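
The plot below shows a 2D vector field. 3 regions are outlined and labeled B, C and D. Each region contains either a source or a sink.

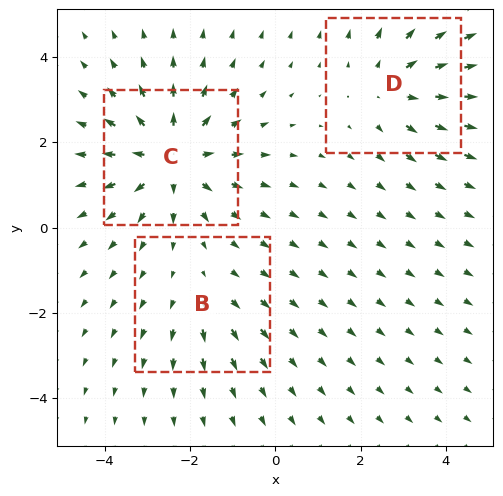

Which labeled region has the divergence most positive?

Divergence at each region's feature centre — B: about +2, C: about +4, D: about +3. Region C is most positive.

C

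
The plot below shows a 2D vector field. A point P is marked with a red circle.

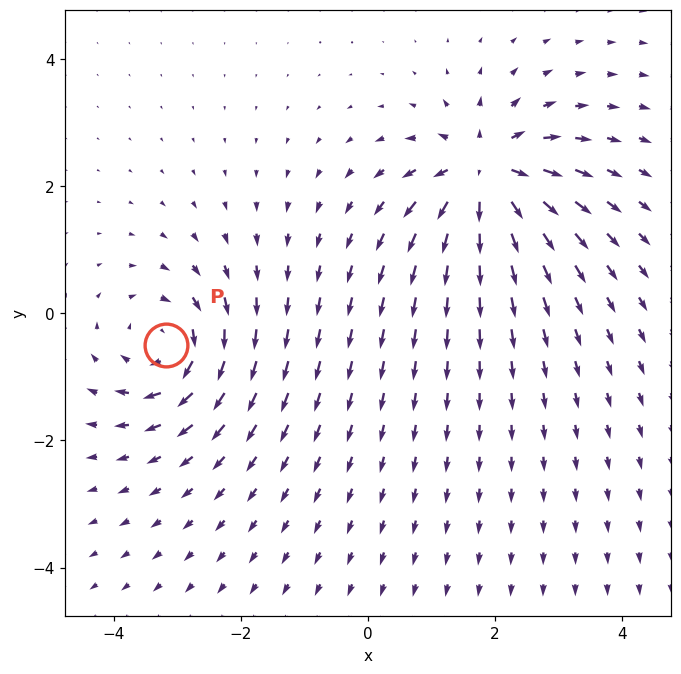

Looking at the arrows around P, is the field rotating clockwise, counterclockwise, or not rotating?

Near P at (-3.2, -0.5) the arrows circulate clockwise. The curl (z-component) there is about -4; negative curl means clockwise rotation.

clockwise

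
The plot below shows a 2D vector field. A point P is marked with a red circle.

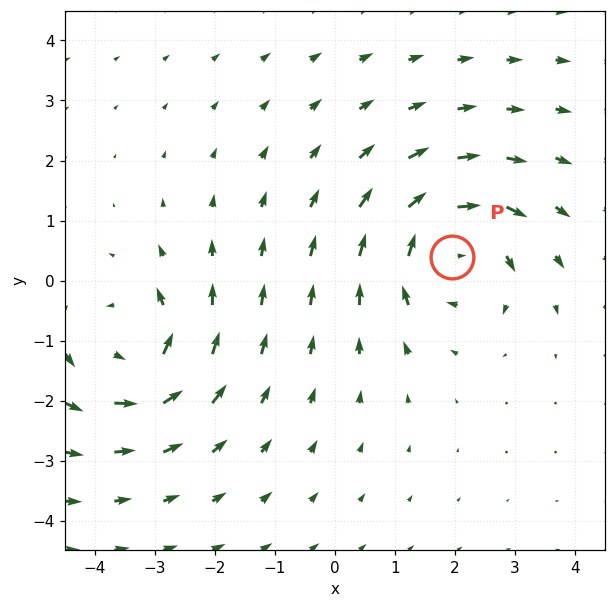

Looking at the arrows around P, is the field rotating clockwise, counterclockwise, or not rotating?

clockwise

Near P at (1.9, 0.4) the arrows circulate clockwise. The curl (z-component) there is about -6; negative curl means clockwise rotation.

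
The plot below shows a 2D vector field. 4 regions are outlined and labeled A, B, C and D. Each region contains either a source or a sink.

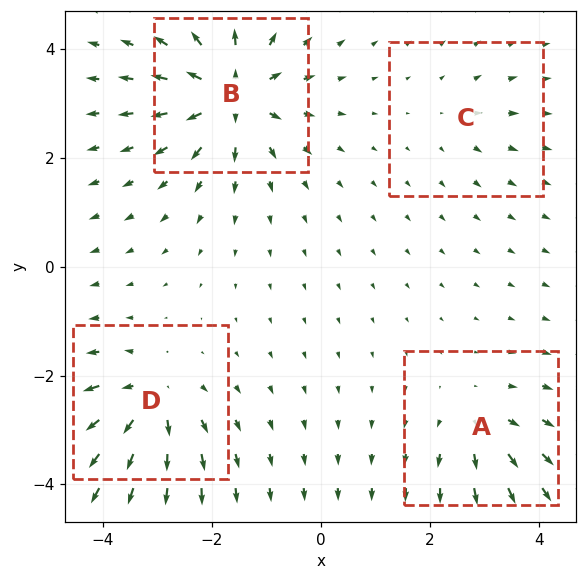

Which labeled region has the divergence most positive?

B

Divergence at each region's feature centre — A: about +4, B: about +8, C: about +2, D: about +6. Region B is most positive.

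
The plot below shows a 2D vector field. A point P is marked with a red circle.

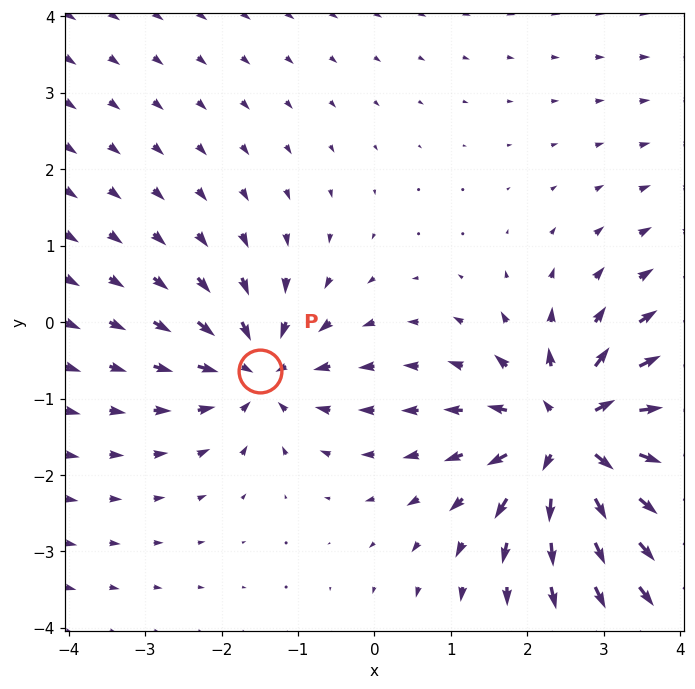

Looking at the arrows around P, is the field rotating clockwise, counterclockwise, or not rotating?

not rotating

Near P at (-1.5, -0.6) the arrows show no circulation. The curl there is ≈0.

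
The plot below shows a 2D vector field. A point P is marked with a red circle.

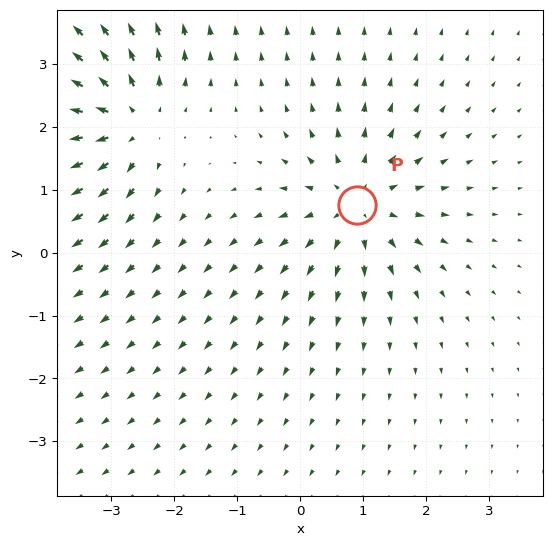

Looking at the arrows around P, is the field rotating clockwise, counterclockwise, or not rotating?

Near P at (0.9, 0.8) the arrows show no circulation. The curl there is ≈0.

not rotating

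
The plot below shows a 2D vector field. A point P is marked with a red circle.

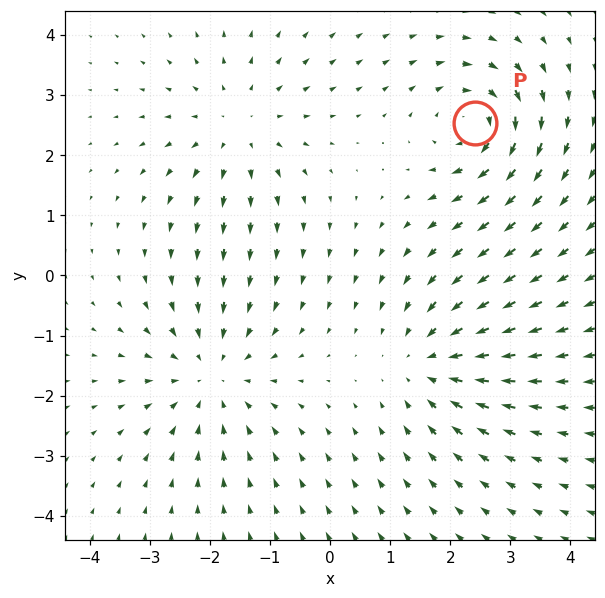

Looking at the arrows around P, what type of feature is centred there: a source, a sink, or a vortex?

vortex

At P (2.4, 2.5) the arrows circulate clockwise. Divergence ≈0, curl about -6 — near-zero divergence with nonzero curl is a vortex.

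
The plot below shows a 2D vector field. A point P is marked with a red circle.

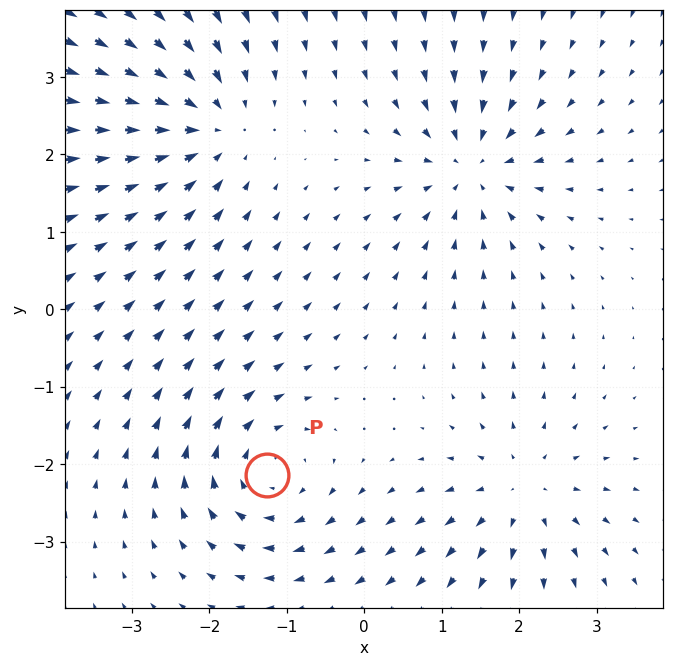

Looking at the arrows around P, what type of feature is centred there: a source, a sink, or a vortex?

At P (-1.3, -2.1) the arrows circulate clockwise. Divergence ≈0, curl about -5 — near-zero divergence with nonzero curl is a vortex.

vortex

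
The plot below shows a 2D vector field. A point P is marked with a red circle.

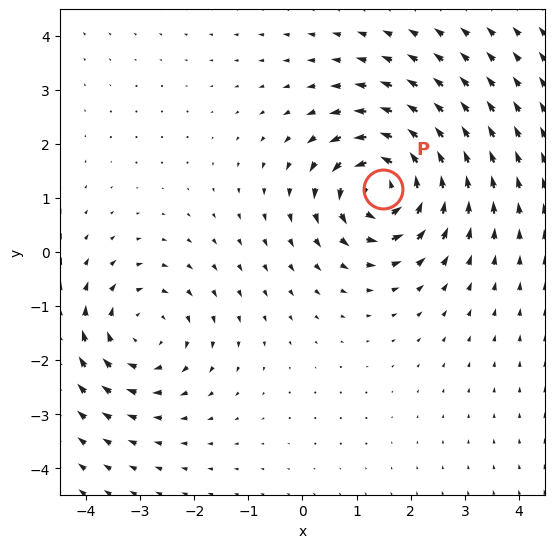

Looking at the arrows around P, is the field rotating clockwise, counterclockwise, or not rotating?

Near P at (1.5, 1.2) the arrows circulate counterclockwise. The curl (z-component) there is about +6; positive curl means counterclockwise rotation.

counterclockwise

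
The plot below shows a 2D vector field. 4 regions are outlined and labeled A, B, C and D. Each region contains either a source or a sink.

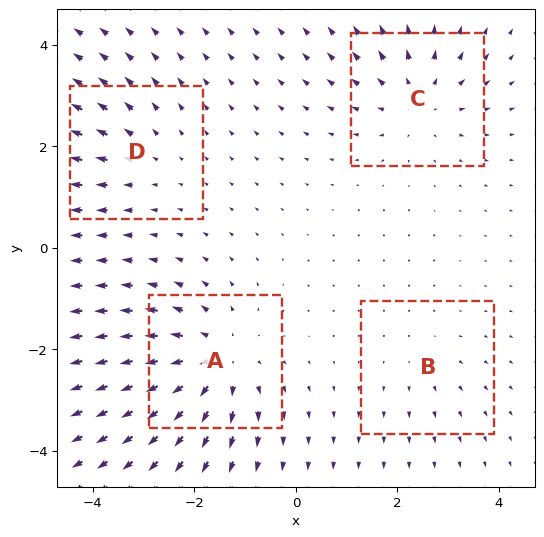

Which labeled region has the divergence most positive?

A

Divergence at each region's feature centre — A: about +6, B: about +2, C: about +4, D: about +3. Region A is most positive.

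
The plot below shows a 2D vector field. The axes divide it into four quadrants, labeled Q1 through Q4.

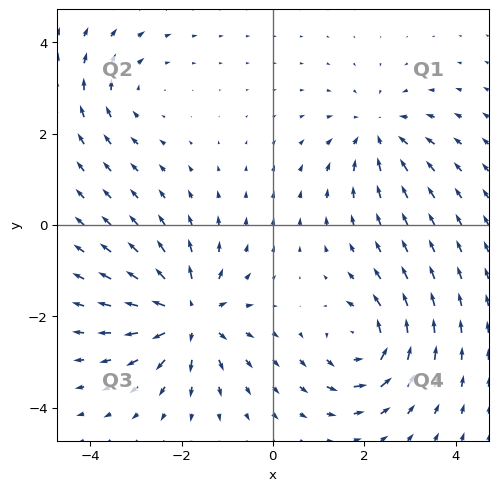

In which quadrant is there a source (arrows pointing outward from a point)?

Q3

The source sits at approximately (-1.8, -2.0), which lies in quadrant Q3. The divergence there is about +6, positive as expected for a source.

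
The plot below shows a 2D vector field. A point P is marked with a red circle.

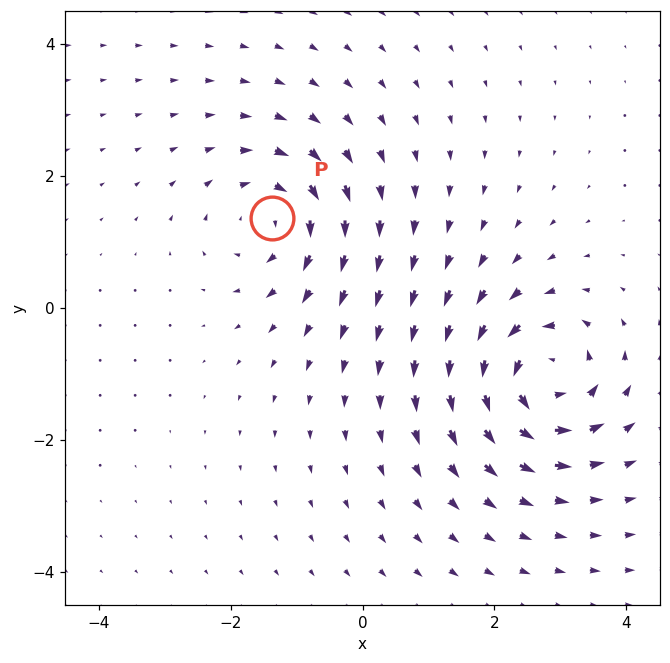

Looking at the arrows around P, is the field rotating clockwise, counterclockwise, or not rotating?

Near P at (-1.4, 1.4) the arrows circulate clockwise. The curl (z-component) there is about -4; negative curl means clockwise rotation.

clockwise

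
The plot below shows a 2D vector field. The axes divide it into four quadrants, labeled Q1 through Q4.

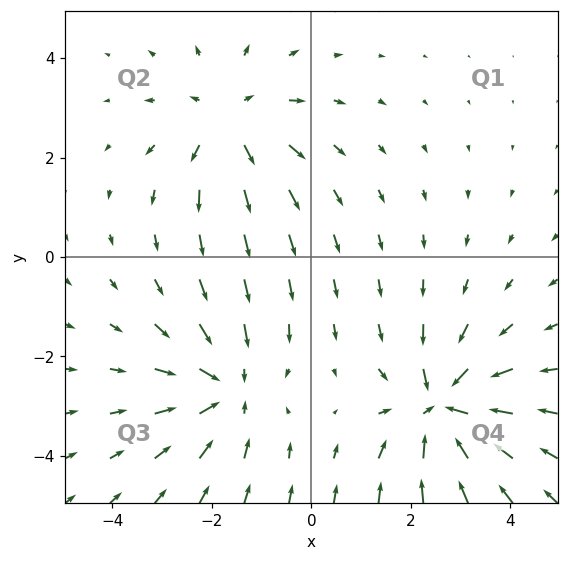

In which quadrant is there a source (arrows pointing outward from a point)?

Q2

The source sits at approximately (-1.6, 2.7), which lies in quadrant Q2. The divergence there is about +3, positive as expected for a source.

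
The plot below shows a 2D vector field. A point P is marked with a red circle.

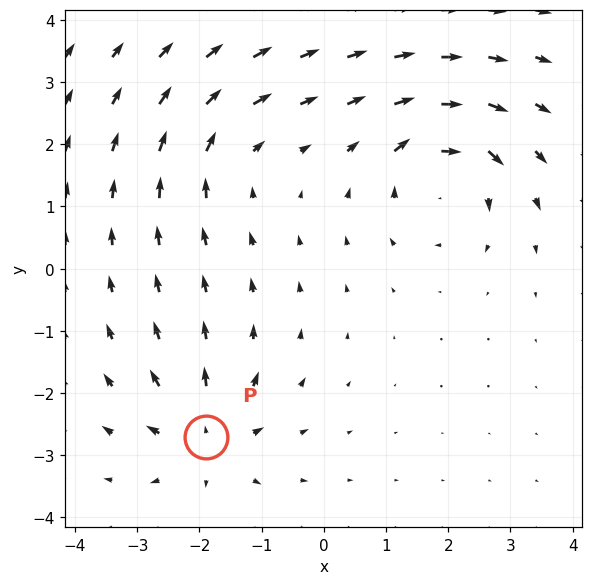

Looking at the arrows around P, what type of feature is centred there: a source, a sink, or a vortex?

source

At P (-1.9, -2.7) the arrows spread outward. Divergence about +5, curl ≈0 — positive divergence with near-zero curl is a source.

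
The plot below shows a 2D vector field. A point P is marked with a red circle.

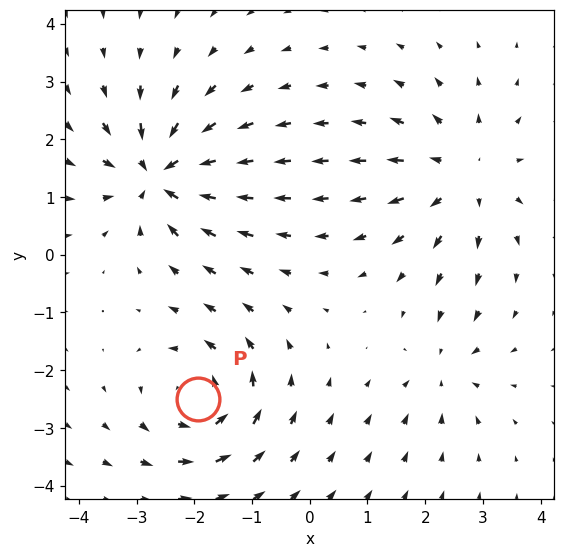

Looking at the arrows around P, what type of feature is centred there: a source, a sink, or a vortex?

vortex

At P (-1.9, -2.5) the arrows circulate counterclockwise. Divergence ≈0, curl about +5 — near-zero divergence with nonzero curl is a vortex.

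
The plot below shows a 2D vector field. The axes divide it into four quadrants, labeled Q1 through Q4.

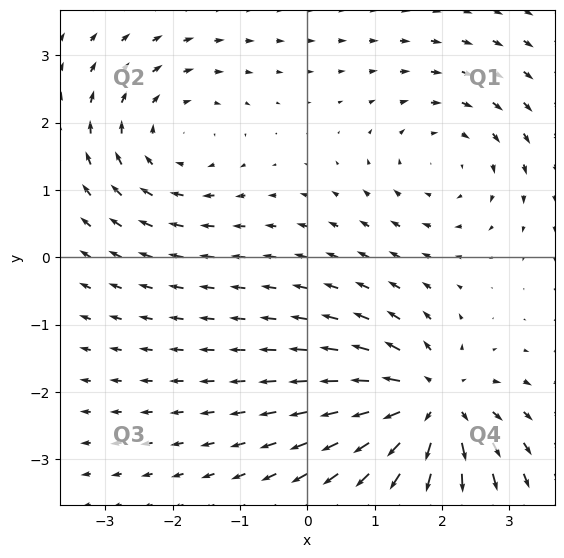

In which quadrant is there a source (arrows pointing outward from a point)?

Q4

The source sits at approximately (1.8, -2.2), which lies in quadrant Q4. The divergence there is about +6, positive as expected for a source.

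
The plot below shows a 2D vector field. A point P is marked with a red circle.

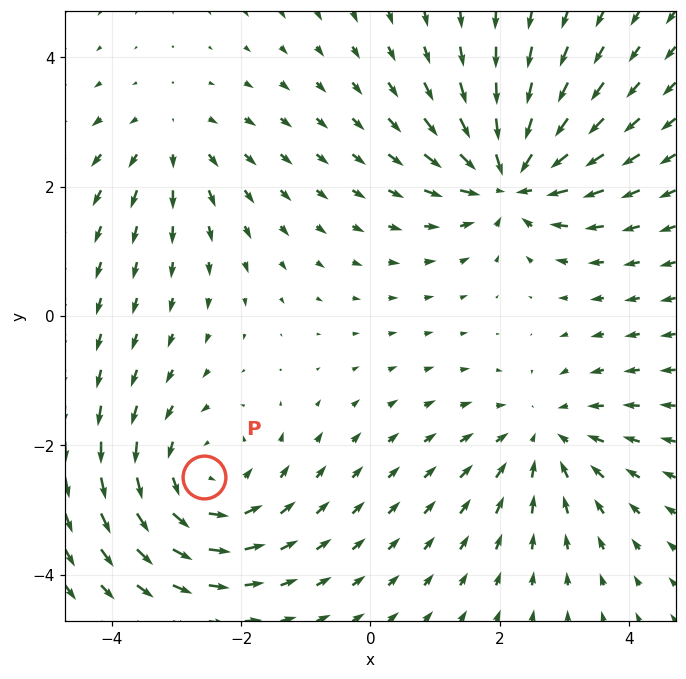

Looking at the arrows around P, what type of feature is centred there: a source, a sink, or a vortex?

At P (-2.6, -2.5) the arrows circulate counterclockwise. Divergence ≈0, curl about +4 — near-zero divergence with nonzero curl is a vortex.

vortex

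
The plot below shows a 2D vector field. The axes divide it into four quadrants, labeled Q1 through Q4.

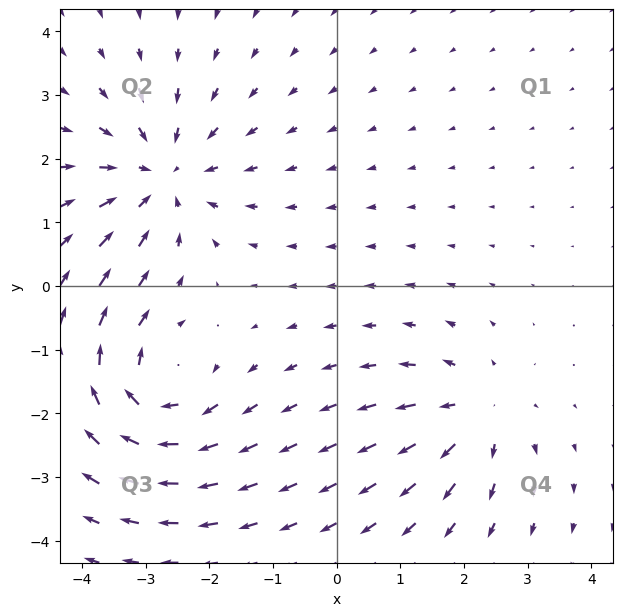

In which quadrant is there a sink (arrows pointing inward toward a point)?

The sink sits at approximately (-2.7, 1.7), which lies in quadrant Q2. The divergence there is about -5, negative as expected for a sink.

Q2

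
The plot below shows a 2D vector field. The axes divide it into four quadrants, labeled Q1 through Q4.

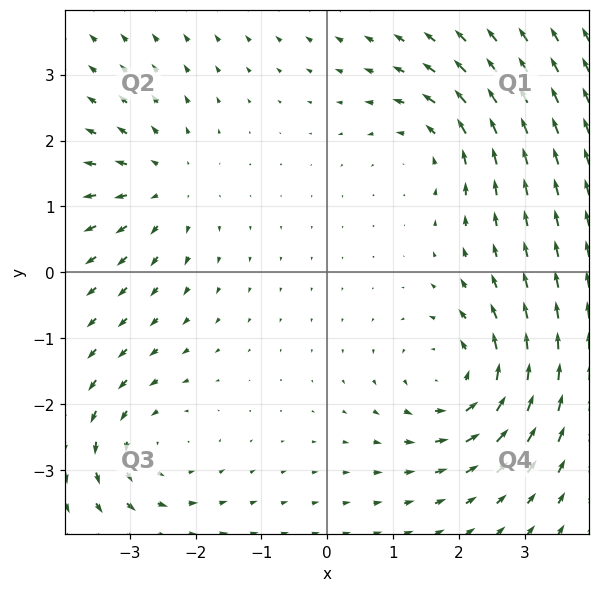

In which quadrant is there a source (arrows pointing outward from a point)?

The source sits at approximately (-2.5, 1.3), which lies in quadrant Q2. The divergence there is about +4, positive as expected for a source.

Q2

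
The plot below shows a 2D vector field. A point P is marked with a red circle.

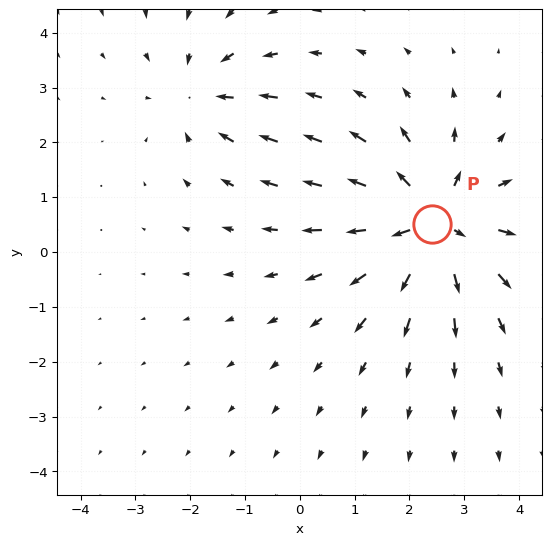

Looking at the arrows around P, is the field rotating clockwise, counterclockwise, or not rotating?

not rotating

Near P at (2.4, 0.5) the arrows show no circulation. The curl there is ≈0.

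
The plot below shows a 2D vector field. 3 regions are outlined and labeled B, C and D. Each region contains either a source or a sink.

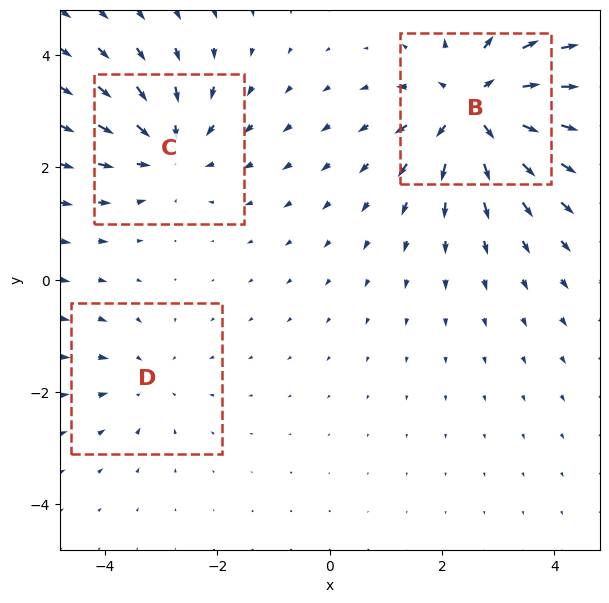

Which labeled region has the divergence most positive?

B

Divergence at each region's feature centre — B: about +5, C: about -3, D: about -2. Region B is most positive.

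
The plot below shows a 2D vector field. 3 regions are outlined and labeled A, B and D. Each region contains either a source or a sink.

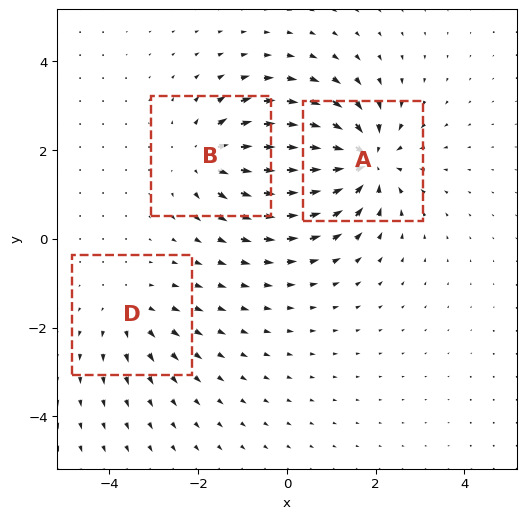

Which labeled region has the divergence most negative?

A

Divergence at each region's feature centre — A: about -5, B: about +3, D: about +2. Region A is most negative.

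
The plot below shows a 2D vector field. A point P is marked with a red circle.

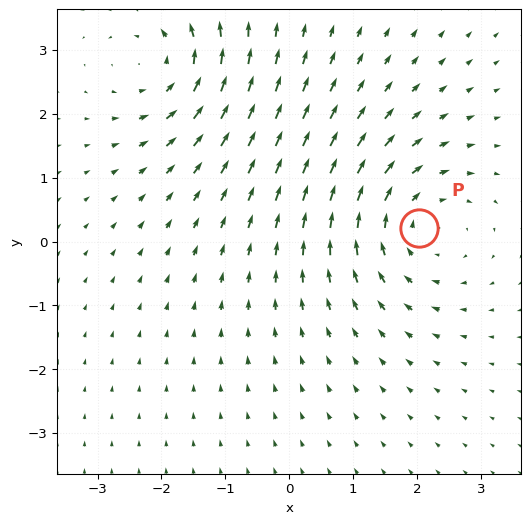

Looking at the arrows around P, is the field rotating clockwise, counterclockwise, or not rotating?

clockwise

Near P at (2.0, 0.2) the arrows circulate clockwise. The curl (z-component) there is about -4; negative curl means clockwise rotation.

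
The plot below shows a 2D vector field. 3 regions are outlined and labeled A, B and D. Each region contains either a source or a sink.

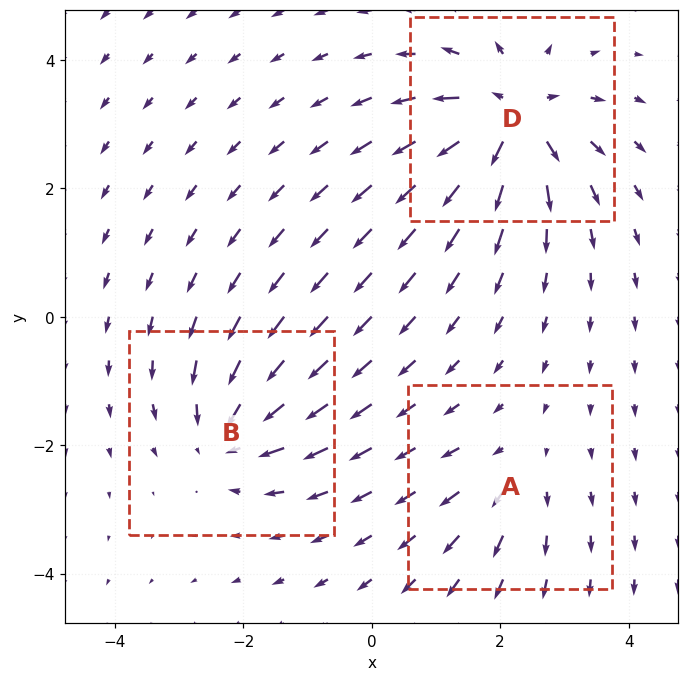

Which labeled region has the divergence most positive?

Divergence at each region's feature centre — A: about +2, B: about -4, D: about +6. Region D is most positive.

D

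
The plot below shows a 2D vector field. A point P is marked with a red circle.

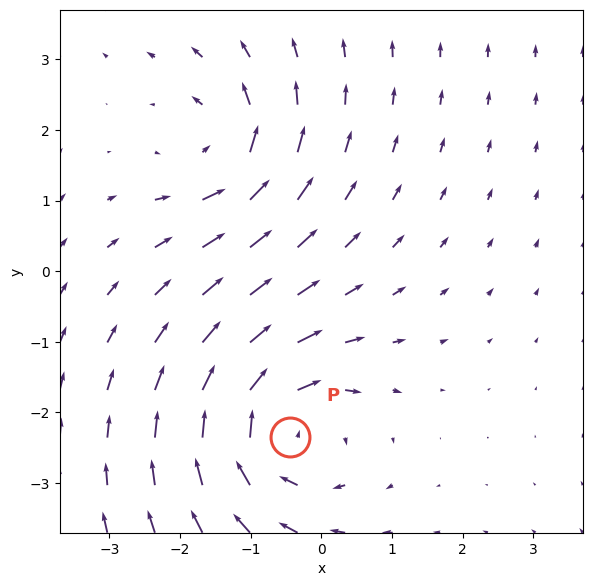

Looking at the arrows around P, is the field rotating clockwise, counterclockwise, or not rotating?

Near P at (-0.4, -2.3) the arrows circulate clockwise. The curl (z-component) there is about -4; negative curl means clockwise rotation.

clockwise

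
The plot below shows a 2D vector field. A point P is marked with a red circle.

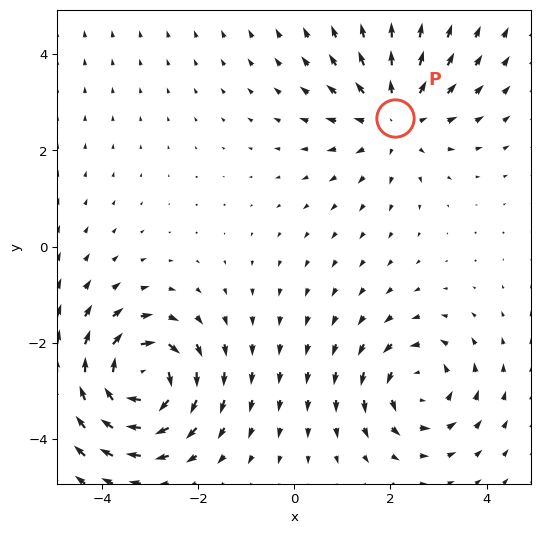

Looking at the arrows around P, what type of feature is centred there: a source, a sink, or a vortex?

source

At P (2.1, 2.7) the arrows spread outward. Divergence about +3, curl ≈0 — positive divergence with near-zero curl is a source.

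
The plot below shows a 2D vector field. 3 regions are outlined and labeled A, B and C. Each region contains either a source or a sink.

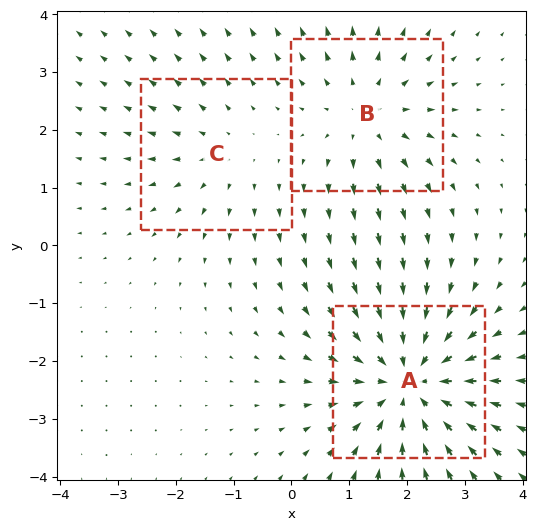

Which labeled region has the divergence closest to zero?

Divergence at each region's feature centre — A: about -5, B: about +3, C: about +2. Region C is closest to zero.

C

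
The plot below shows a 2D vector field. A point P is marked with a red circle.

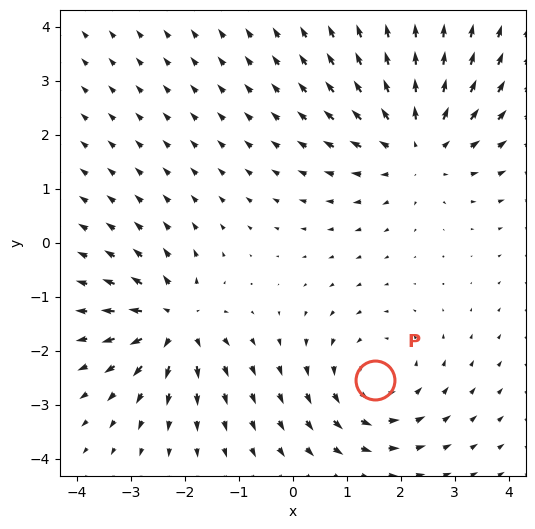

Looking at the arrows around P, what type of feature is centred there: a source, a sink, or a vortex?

At P (1.5, -2.5) the arrows circulate counterclockwise. Divergence ≈0, curl about +4 — near-zero divergence with nonzero curl is a vortex.

vortex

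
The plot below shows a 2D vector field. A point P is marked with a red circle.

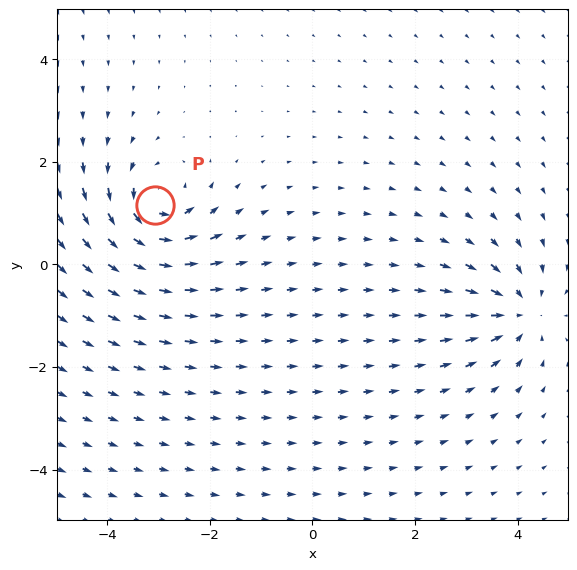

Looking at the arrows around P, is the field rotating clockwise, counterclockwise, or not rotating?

Near P at (-3.1, 1.2) the arrows circulate counterclockwise. The curl (z-component) there is about +6; positive curl means counterclockwise rotation.

counterclockwise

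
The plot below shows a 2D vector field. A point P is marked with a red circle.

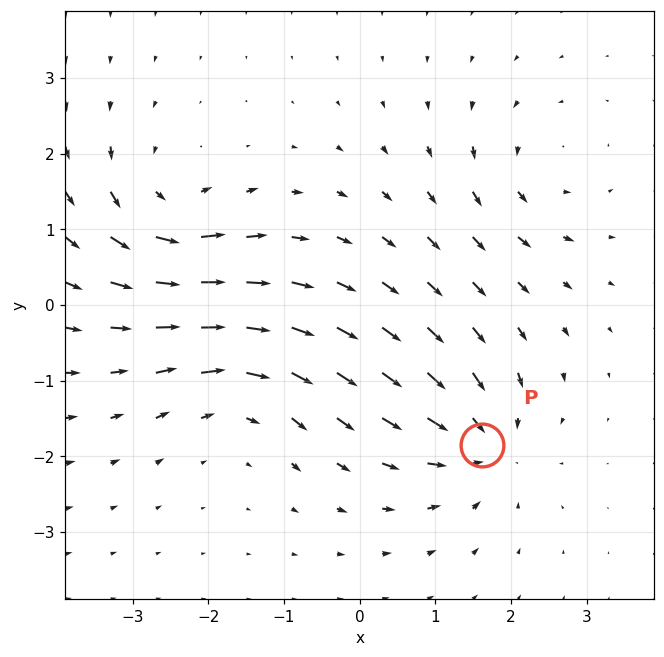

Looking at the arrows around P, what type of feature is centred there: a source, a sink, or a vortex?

sink

At P (1.6, -1.8) the arrows converge inward. Divergence about -5, curl ≈0 — negative divergence with near-zero curl is a sink.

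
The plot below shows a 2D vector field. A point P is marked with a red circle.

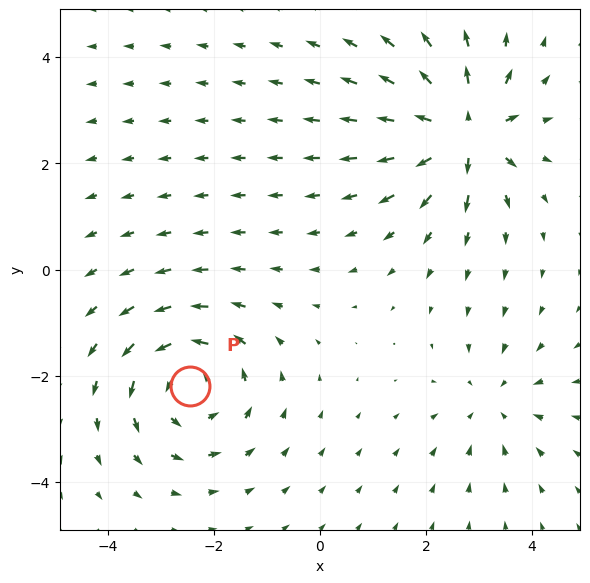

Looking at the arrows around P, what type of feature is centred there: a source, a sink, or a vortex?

vortex

At P (-2.5, -2.2) the arrows circulate counterclockwise. Divergence ≈0, curl about +4 — near-zero divergence with nonzero curl is a vortex.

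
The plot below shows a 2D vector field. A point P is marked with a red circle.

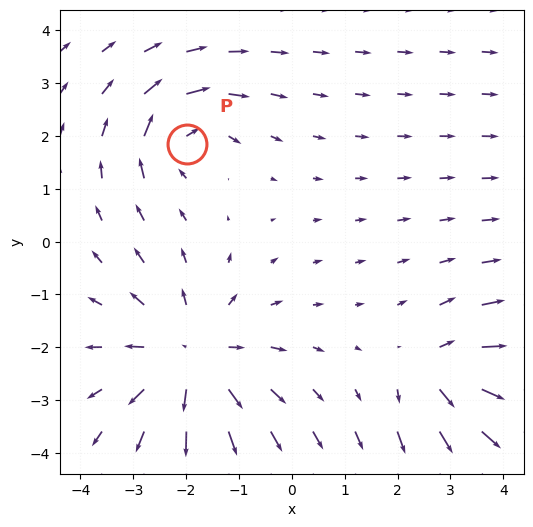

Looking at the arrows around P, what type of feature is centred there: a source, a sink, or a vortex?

vortex

At P (-2.0, 1.8) the arrows circulate clockwise. Divergence ≈0, curl about -4 — near-zero divergence with nonzero curl is a vortex.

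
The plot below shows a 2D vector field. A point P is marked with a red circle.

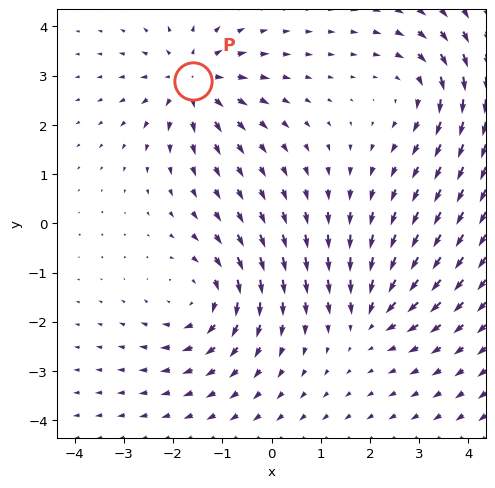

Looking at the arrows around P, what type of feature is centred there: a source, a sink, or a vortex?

source

At P (-1.6, 2.9) the arrows spread outward. Divergence about +5, curl ≈0 — positive divergence with near-zero curl is a source.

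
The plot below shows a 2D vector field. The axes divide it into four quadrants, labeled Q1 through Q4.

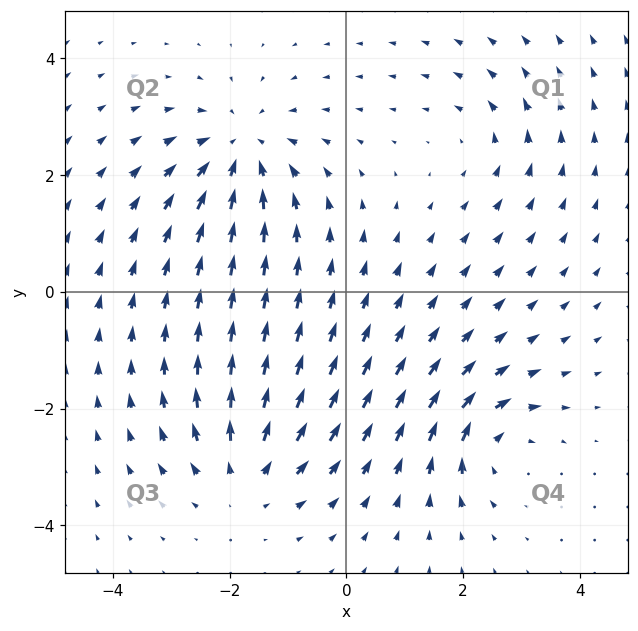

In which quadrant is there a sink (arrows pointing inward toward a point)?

The sink sits at approximately (-1.8, 2.4), which lies in quadrant Q2. The divergence there is about -5, negative as expected for a sink.

Q2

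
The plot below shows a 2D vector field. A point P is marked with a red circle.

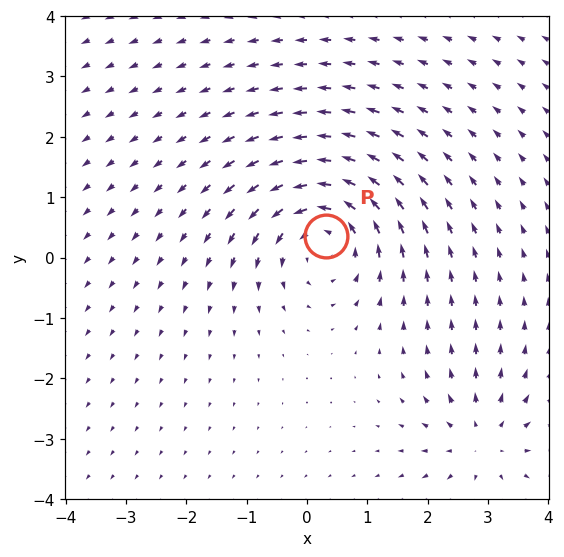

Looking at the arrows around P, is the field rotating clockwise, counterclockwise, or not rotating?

counterclockwise

Near P at (0.3, 0.3) the arrows circulate counterclockwise. The curl (z-component) there is about +5; positive curl means counterclockwise rotation.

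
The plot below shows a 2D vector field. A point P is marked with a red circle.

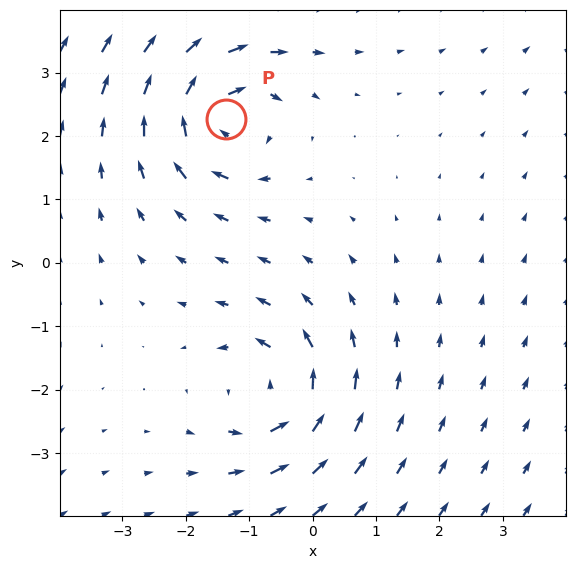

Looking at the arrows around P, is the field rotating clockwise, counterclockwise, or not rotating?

Near P at (-1.4, 2.3) the arrows circulate clockwise. The curl (z-component) there is about -4; negative curl means clockwise rotation.

clockwise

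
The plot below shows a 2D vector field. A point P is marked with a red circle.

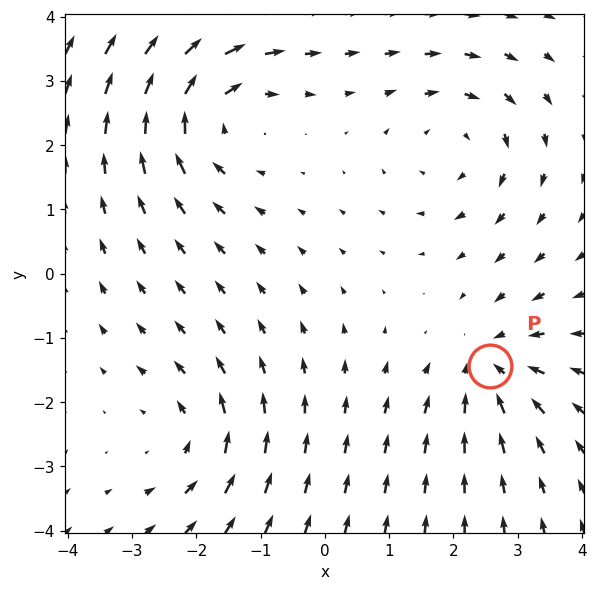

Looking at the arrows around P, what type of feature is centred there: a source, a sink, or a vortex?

At P (2.6, -1.4) the arrows converge inward. Divergence about -4, curl ≈0 — negative divergence with near-zero curl is a sink.

sink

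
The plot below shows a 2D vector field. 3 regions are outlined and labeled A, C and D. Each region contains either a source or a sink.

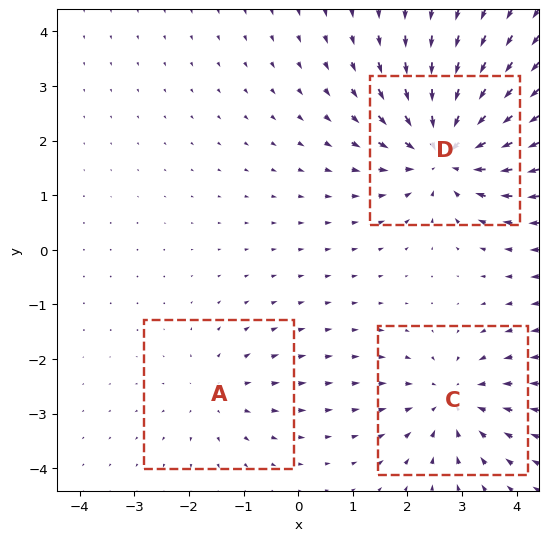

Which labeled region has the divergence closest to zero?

Divergence at each region's feature centre — A: about +2, C: about -3, D: about -5. Region A is closest to zero.

A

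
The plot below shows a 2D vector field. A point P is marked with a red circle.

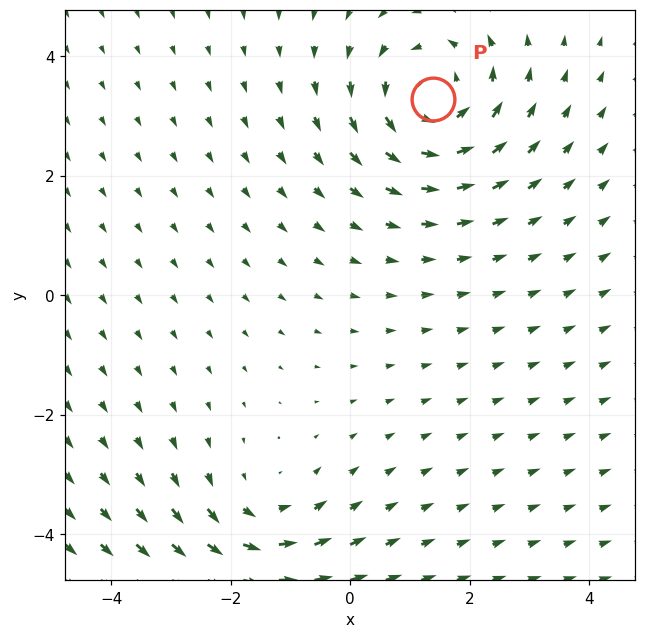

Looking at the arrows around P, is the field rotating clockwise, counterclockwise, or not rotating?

counterclockwise

Near P at (1.4, 3.3) the arrows circulate counterclockwise. The curl (z-component) there is about +5; positive curl means counterclockwise rotation.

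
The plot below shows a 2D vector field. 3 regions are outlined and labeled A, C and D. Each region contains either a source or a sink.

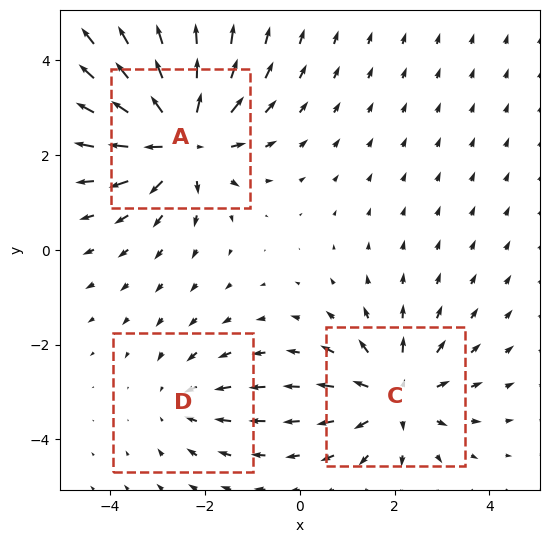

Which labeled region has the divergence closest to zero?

D

Divergence at each region's feature centre — A: about +5, C: about +4, D: about -2. Region D is closest to zero.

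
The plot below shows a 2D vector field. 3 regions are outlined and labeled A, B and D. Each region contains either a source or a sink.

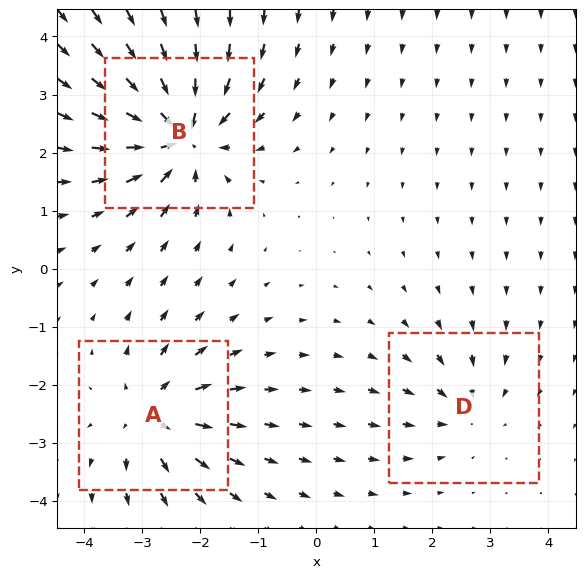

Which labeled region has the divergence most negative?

Divergence at each region's feature centre — A: about +4, B: about -6, D: about -3. Region B is most negative.

B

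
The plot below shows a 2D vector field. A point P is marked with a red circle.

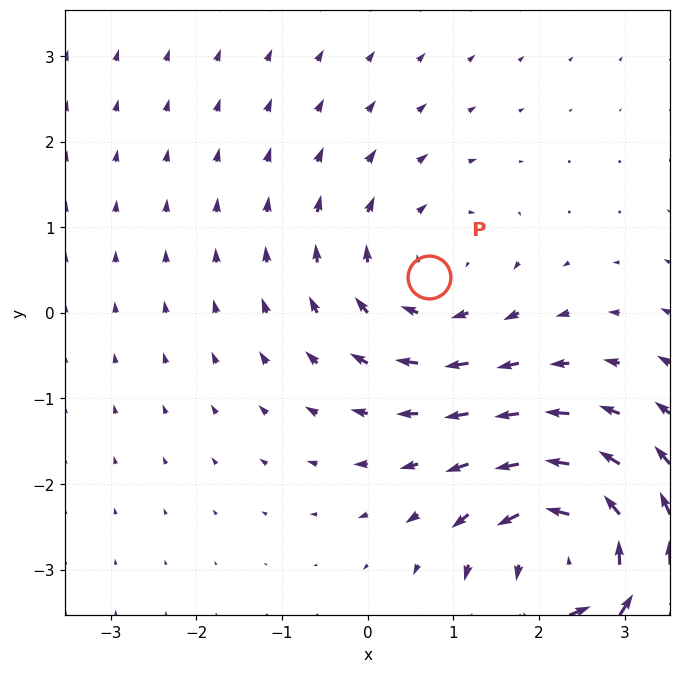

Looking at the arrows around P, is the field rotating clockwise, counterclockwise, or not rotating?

Near P at (0.7, 0.4) the arrows circulate clockwise. The curl (z-component) there is about -3; negative curl means clockwise rotation.

clockwise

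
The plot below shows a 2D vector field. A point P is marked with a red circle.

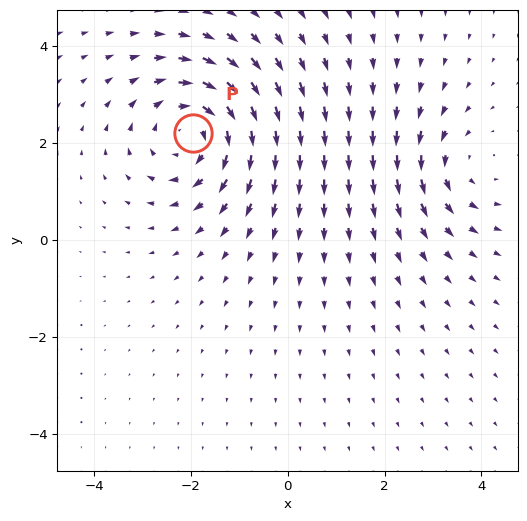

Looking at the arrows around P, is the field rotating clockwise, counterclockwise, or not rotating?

clockwise

Near P at (-2.0, 2.2) the arrows circulate clockwise. The curl (z-component) there is about -4; negative curl means clockwise rotation.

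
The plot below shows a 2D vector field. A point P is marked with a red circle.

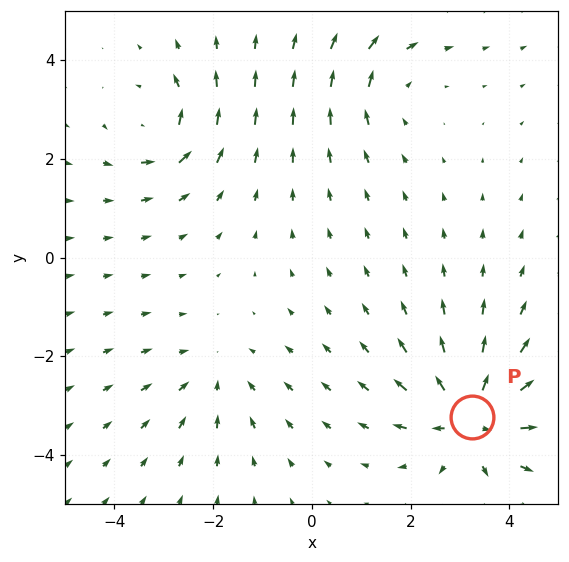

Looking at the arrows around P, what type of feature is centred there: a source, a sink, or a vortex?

At P (3.2, -3.2) the arrows spread outward. Divergence about +6, curl ≈0 — positive divergence with near-zero curl is a source.

source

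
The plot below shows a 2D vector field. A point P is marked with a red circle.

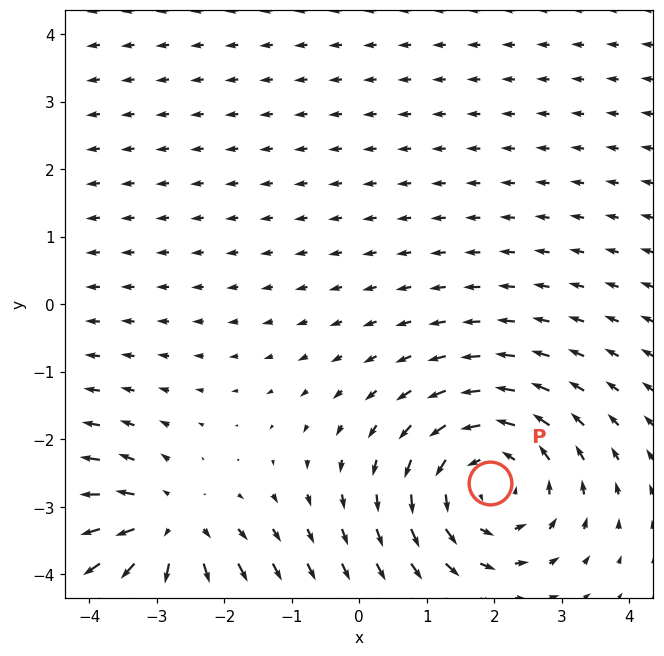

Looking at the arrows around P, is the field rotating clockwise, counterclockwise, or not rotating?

Near P at (1.9, -2.7) the arrows circulate counterclockwise. The curl (z-component) there is about +4; positive curl means counterclockwise rotation.

counterclockwise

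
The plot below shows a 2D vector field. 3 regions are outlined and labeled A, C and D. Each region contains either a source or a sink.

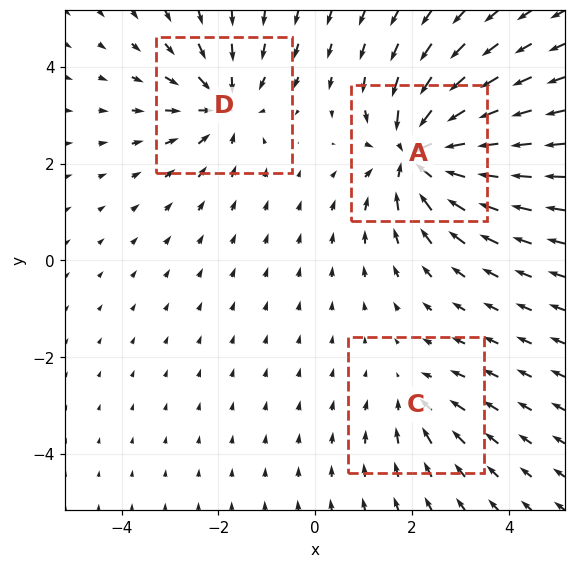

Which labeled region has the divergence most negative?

A

Divergence at each region's feature centre — A: about -6, C: about -2, D: about -4. Region A is most negative.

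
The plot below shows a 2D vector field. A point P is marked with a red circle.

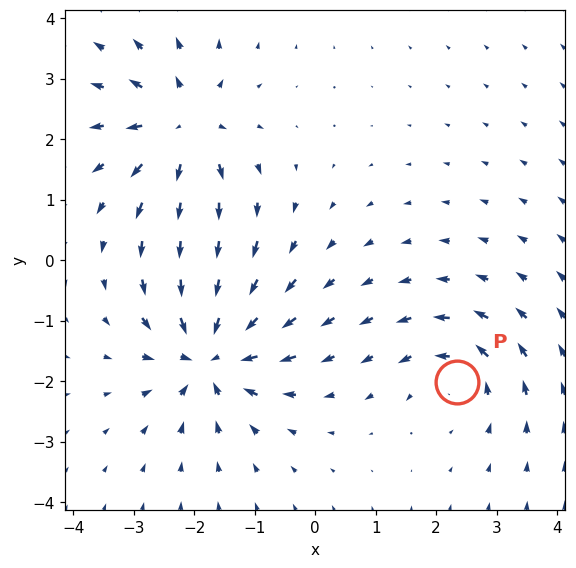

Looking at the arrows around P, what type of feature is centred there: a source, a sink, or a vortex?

At P (2.3, -2.0) the arrows circulate counterclockwise. Divergence ≈0, curl about +4 — near-zero divergence with nonzero curl is a vortex.

vortex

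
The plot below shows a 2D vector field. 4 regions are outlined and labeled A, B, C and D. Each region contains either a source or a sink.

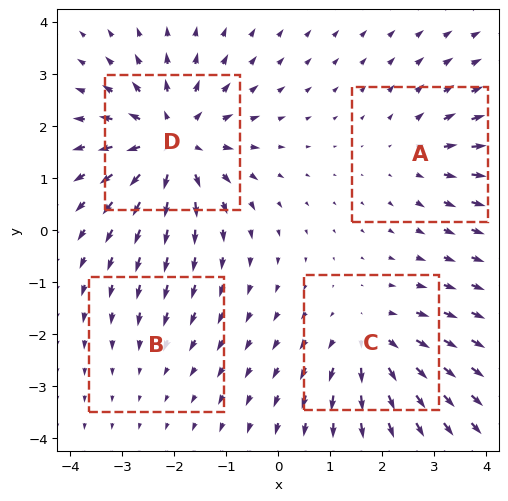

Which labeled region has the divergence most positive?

Divergence at each region's feature centre — A: about +3, B: about -2, C: about +5, D: about +7. Region D is most positive.

D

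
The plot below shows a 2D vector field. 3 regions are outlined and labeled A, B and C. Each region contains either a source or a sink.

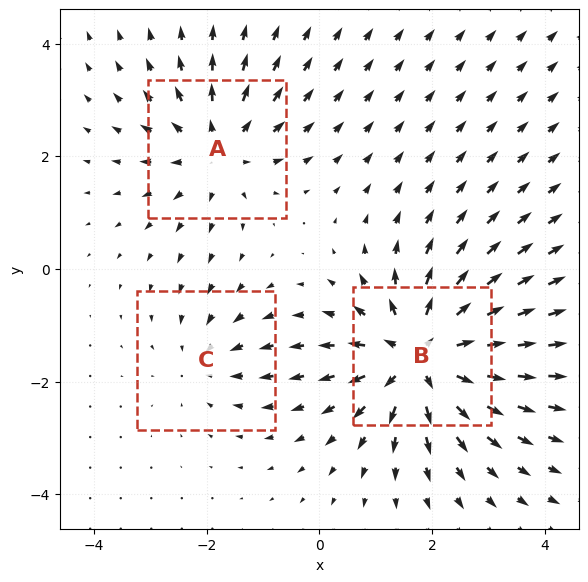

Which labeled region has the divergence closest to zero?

Divergence at each region's feature centre — A: about +3, B: about +5, C: about -2. Region C is closest to zero.

C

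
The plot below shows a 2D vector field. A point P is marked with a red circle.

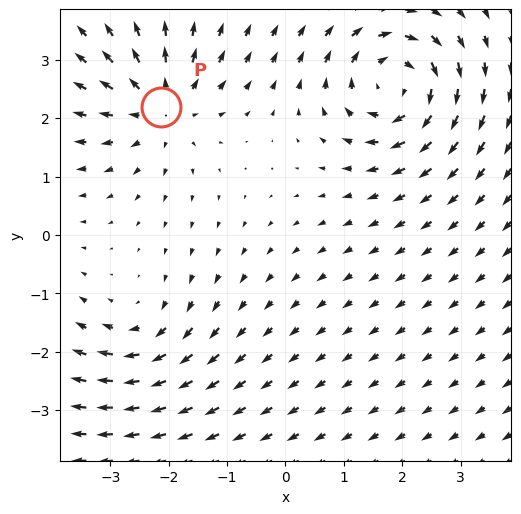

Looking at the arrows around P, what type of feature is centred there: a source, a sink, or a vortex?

At P (-2.1, 2.2) the arrows spread outward. Divergence about +4, curl ≈0 — positive divergence with near-zero curl is a source.

source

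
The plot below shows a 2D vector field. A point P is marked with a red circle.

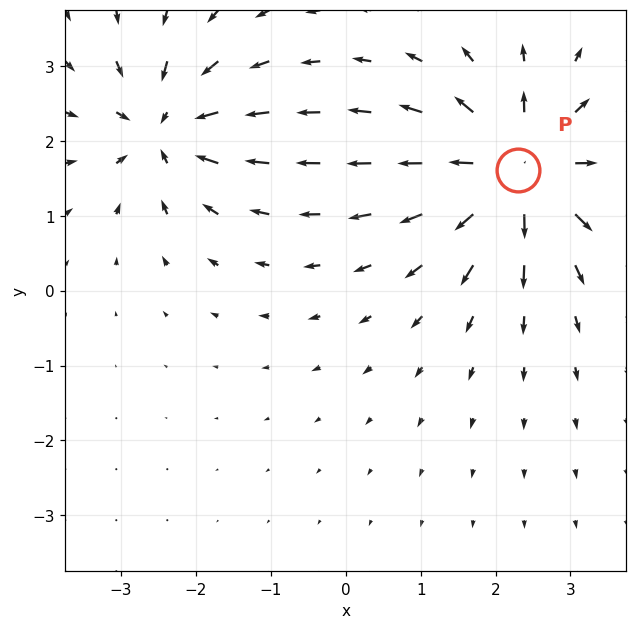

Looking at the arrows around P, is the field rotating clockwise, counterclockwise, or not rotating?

not rotating

Near P at (2.3, 1.6) the arrows show no circulation. The curl there is ≈0.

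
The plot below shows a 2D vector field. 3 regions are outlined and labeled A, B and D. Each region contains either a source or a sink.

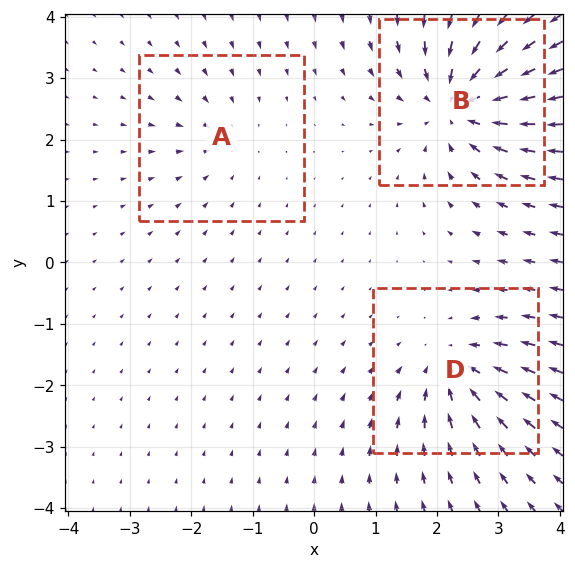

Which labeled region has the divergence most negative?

Divergence at each region's feature centre — A: about -2, B: about -5, D: about -4. Region B is most negative.

B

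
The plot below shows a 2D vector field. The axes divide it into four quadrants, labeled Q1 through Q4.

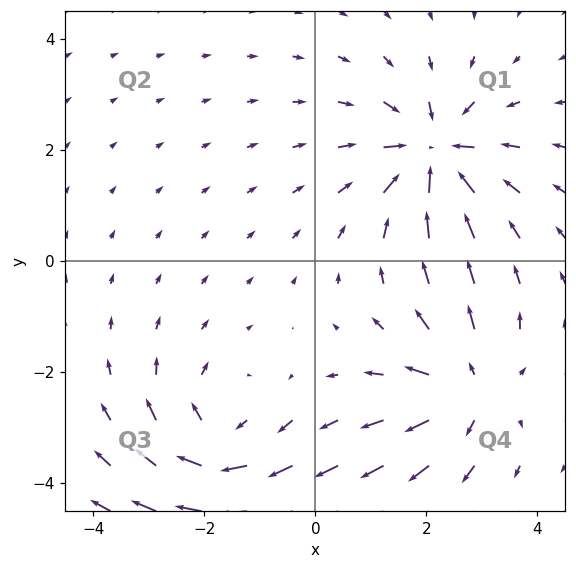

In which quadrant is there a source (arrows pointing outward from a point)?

The source sits at approximately (2.8, -2.3), which lies in quadrant Q4. The divergence there is about +4, positive as expected for a source.

Q4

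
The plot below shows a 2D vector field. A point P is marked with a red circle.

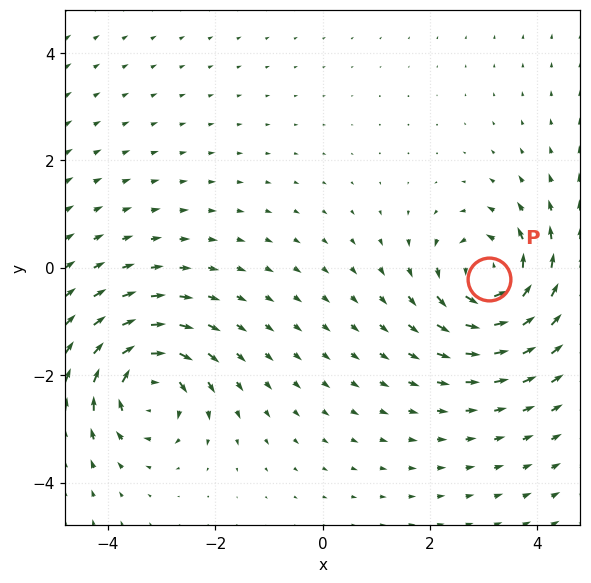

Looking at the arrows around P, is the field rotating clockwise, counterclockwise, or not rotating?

Near P at (3.1, -0.2) the arrows circulate counterclockwise. The curl (z-component) there is about +4; positive curl means counterclockwise rotation.

counterclockwise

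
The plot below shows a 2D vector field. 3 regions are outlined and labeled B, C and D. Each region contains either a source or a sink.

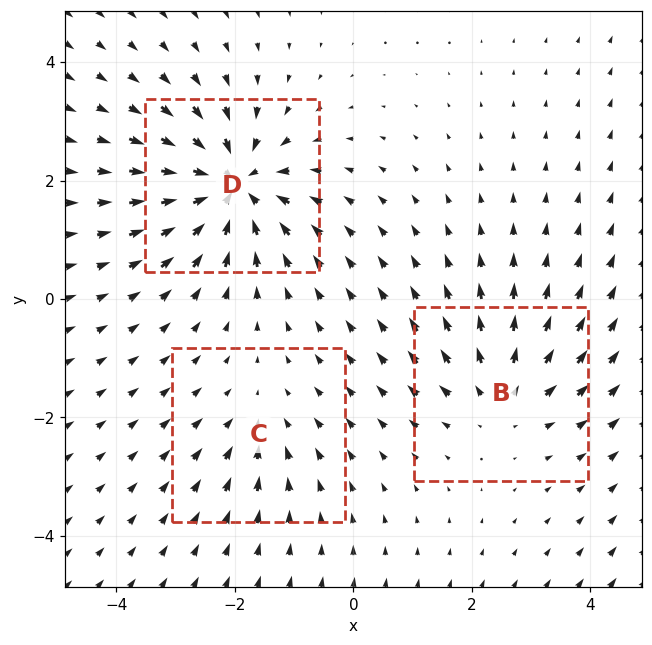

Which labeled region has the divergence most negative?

D

Divergence at each region's feature centre — B: about +3, C: about -2, D: about -6. Region D is most negative.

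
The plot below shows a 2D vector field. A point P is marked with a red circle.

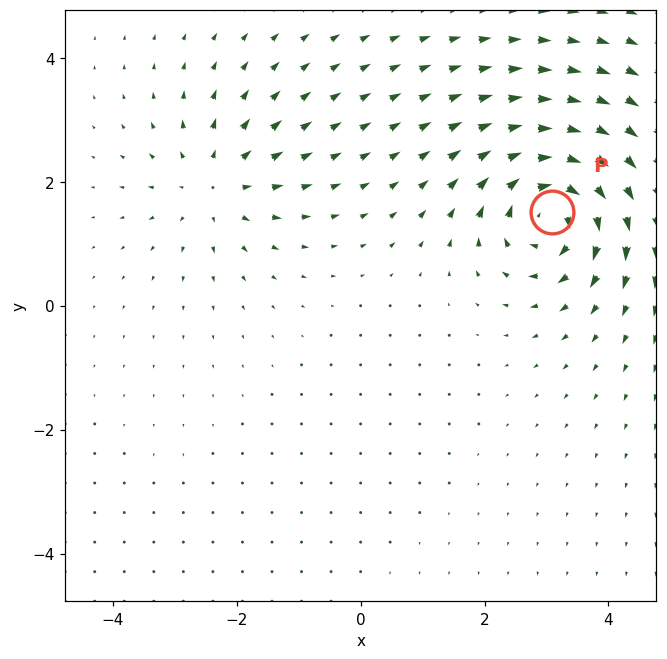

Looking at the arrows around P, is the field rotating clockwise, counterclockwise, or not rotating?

clockwise

Near P at (3.1, 1.5) the arrows circulate clockwise. The curl (z-component) there is about -7; negative curl means clockwise rotation.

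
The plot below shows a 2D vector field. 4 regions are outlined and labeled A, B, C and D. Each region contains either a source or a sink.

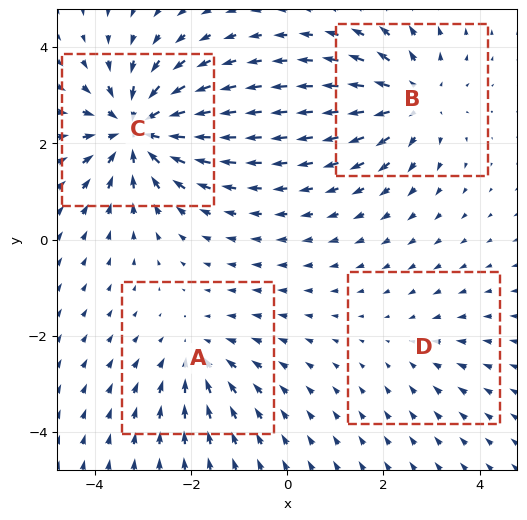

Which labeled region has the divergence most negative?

C

Divergence at each region's feature centre — A: about -3, B: about +5, C: about -7, D: about -2. Region C is most negative.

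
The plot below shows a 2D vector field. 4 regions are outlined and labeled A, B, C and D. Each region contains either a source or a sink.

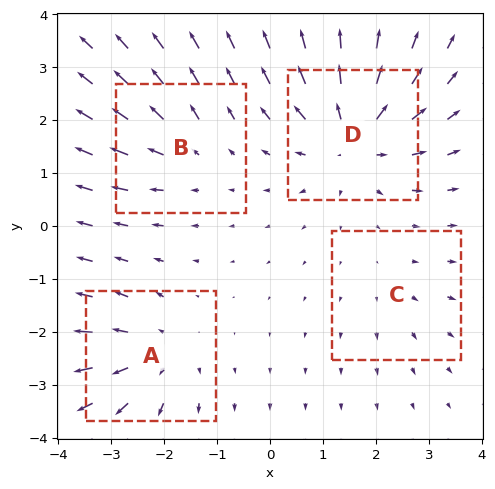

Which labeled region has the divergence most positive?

D

Divergence at each region's feature centre — A: about +5, B: about +4, C: about +2, D: about +7. Region D is most positive.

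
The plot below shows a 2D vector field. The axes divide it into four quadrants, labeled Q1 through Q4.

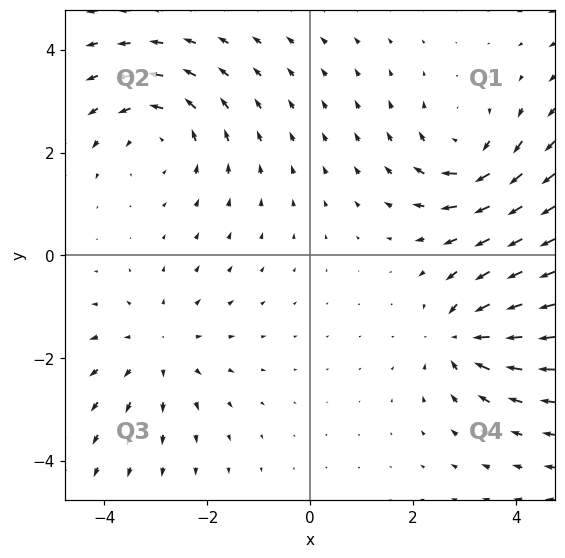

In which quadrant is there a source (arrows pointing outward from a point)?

The source sits at approximately (-3.0, -1.8), which lies in quadrant Q3. The divergence there is about +2, positive as expected for a source.

Q3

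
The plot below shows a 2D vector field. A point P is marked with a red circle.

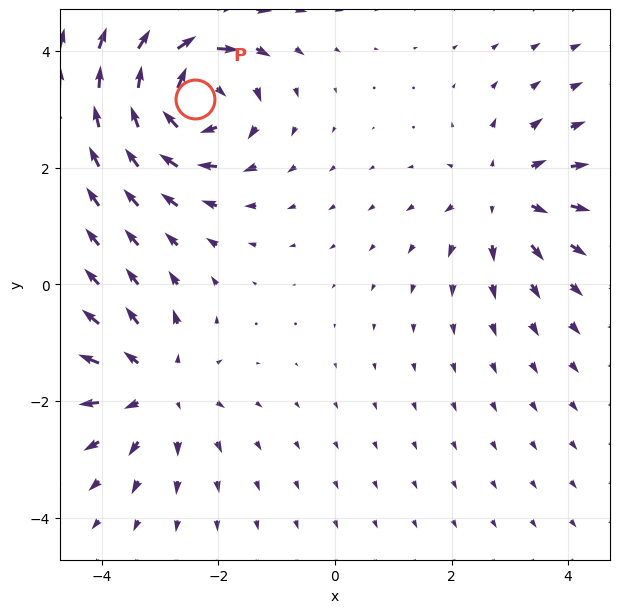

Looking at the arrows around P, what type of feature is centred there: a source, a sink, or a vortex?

At P (-2.4, 3.2) the arrows circulate clockwise. Divergence ≈0, curl about -7 — near-zero divergence with nonzero curl is a vortex.

vortex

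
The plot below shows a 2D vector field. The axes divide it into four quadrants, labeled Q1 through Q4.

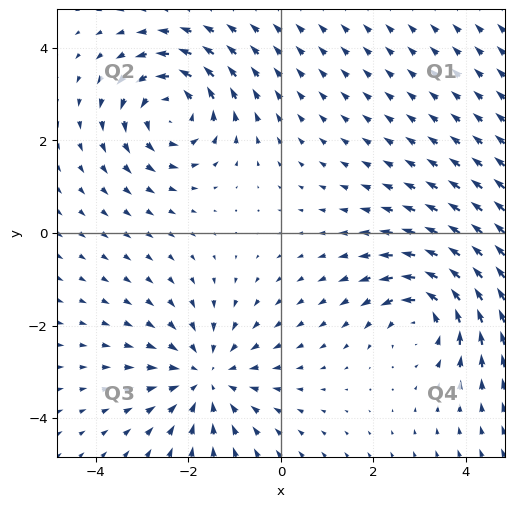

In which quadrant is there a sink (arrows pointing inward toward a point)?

The sink sits at approximately (-1.6, -3.1), which lies in quadrant Q3. The divergence there is about -4, negative as expected for a sink.

Q3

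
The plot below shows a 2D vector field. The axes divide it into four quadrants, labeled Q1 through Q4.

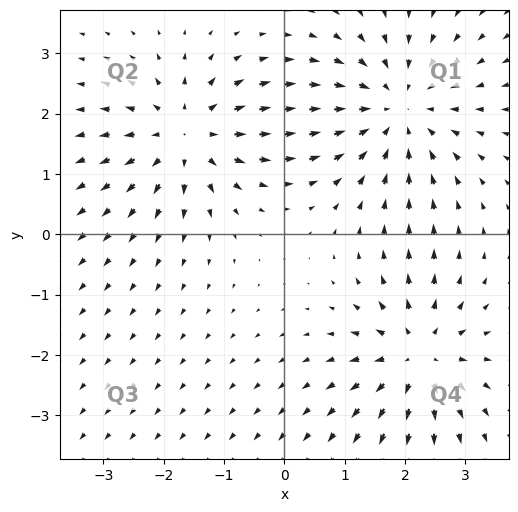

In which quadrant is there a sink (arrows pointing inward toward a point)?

Q1

The sink sits at approximately (1.9, 2.1), which lies in quadrant Q1. The divergence there is about -4, negative as expected for a sink.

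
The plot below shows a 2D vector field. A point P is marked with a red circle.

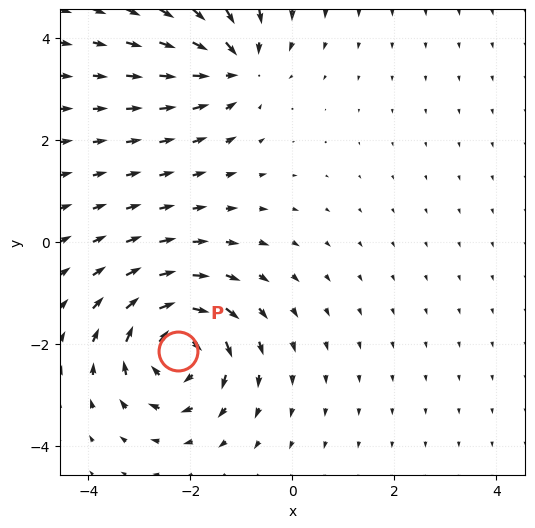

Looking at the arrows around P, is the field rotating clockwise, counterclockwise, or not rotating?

Near P at (-2.2, -2.1) the arrows circulate clockwise. The curl (z-component) there is about -5; negative curl means clockwise rotation.

clockwise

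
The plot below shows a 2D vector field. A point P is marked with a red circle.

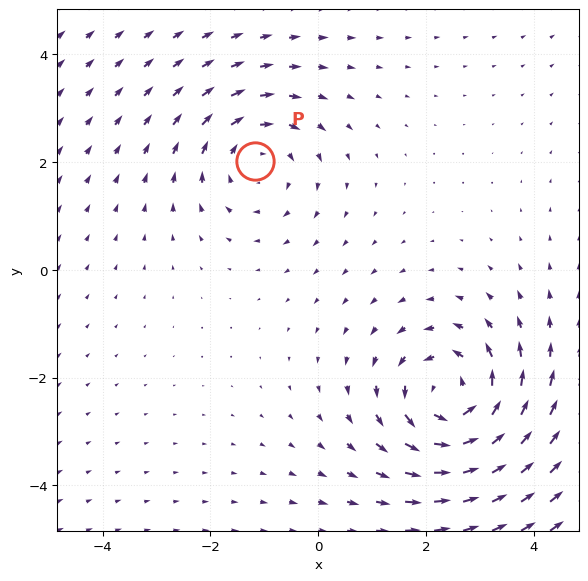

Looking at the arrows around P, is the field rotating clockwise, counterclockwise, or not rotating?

clockwise

Near P at (-1.2, 2.0) the arrows circulate clockwise. The curl (z-component) there is about -3; negative curl means clockwise rotation.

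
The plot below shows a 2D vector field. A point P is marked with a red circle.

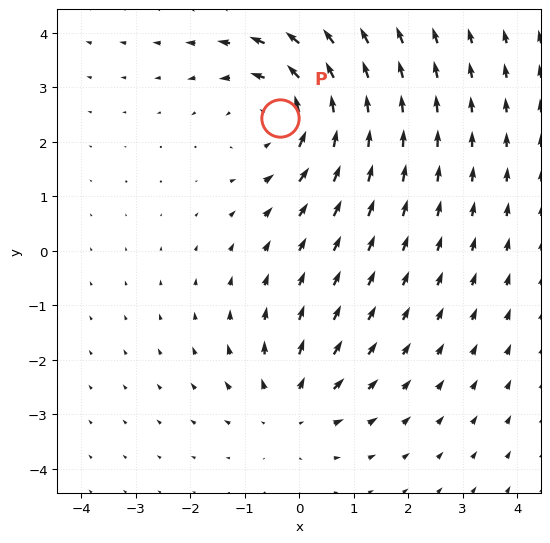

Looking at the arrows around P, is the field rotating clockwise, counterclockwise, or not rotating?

Near P at (-0.4, 2.4) the arrows circulate counterclockwise. The curl (z-component) there is about +4; positive curl means counterclockwise rotation.

counterclockwise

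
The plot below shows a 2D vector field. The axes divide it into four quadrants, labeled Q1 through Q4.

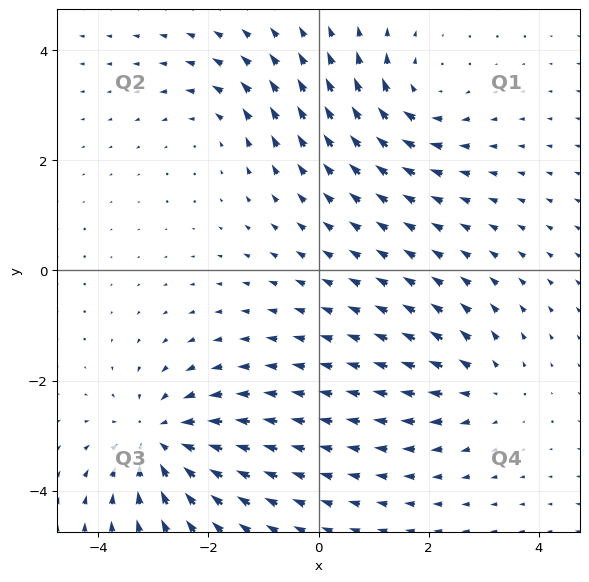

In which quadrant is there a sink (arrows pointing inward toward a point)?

Q3

The sink sits at approximately (-2.9, -3.1), which lies in quadrant Q3. The divergence there is about -5, negative as expected for a sink.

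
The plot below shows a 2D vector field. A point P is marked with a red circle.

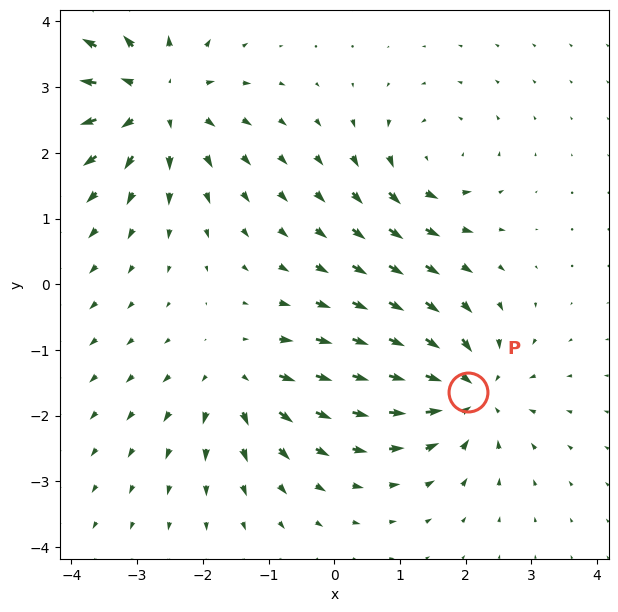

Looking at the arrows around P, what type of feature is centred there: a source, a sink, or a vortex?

At P (2.0, -1.6) the arrows converge inward. Divergence about -5, curl ≈0 — negative divergence with near-zero curl is a sink.

sink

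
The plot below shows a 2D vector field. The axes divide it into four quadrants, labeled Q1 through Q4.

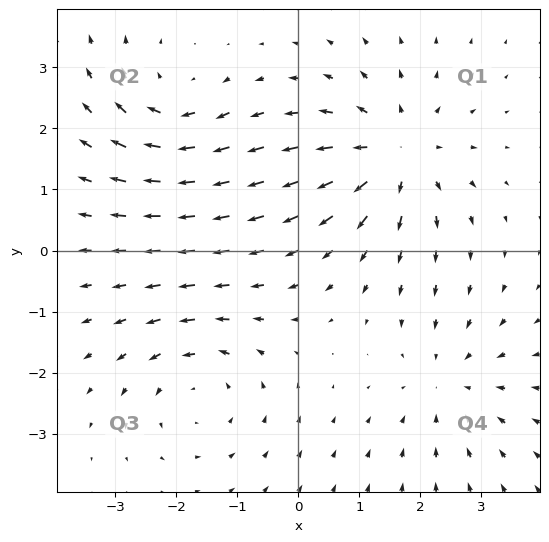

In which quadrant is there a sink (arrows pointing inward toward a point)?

Q4

The sink sits at approximately (2.5, -2.2), which lies in quadrant Q4. The divergence there is about -3, negative as expected for a sink.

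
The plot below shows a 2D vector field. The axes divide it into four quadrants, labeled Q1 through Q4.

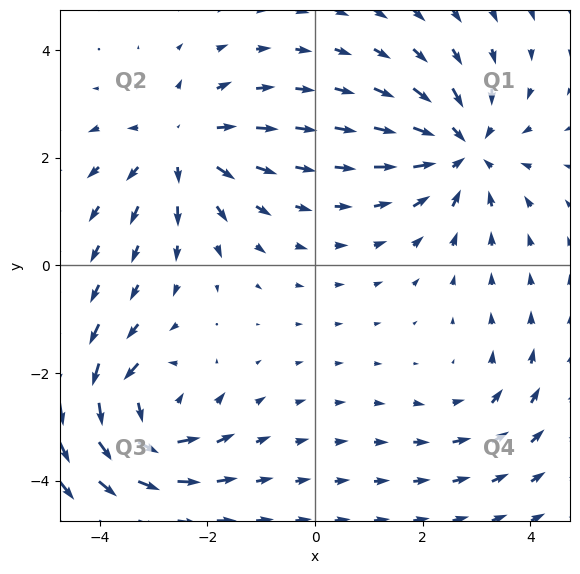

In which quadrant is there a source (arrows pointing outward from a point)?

The source sits at approximately (-2.5, 2.2), which lies in quadrant Q2. The divergence there is about +4, positive as expected for a source.

Q2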